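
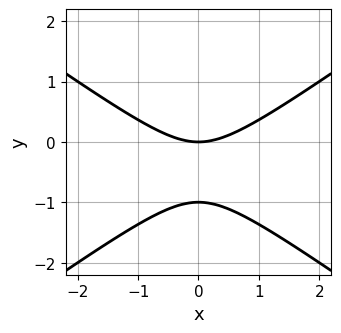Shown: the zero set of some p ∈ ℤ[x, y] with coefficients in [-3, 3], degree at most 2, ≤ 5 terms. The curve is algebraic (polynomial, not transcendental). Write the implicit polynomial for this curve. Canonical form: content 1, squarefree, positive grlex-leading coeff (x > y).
x^2 - 2*y^2 - 2*y

1. The degree is 2 — no degree-1 curve has this shape.
2. Symmetries: it's symmetric under x → −x, forcing even powers of x.
3. Checking where it meets the axes: it crosses the x-axis at the gridline x = 0; among the integer gridlines, it crosses the y-axis at y ∈ {-1, 0}.
4. Fitting integer coefficients to these (and the overall shape) gives p.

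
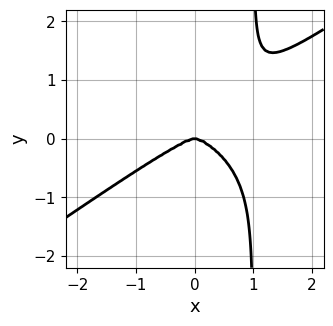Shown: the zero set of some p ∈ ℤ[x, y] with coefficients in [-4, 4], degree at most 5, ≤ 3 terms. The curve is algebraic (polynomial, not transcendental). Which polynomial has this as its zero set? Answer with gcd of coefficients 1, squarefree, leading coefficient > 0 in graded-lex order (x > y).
1. The degree is 4 — the shape is more complex than any degree-3 curve.
2. Against the integer gridlines: it crosses the x-axis at the gridline x = 0; one y-axis crossing is at y = 0.
3. These observations pin down the coefficients.

x^4 - 3*x*y^3 + 3*y^3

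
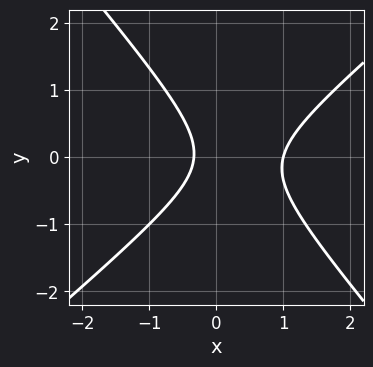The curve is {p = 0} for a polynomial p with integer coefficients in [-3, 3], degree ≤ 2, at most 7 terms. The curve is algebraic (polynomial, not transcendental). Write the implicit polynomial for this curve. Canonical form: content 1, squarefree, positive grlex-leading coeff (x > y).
(a) Degree: no degree-1 curve has this shape, so deg p = 2.
(b) Against the integer gridlines: one x-axis crossing is at x = 1; the curve avoids every integer y-axis point in the box.
(c) Solving for integer coefficients yields p as stated.

3*x^2 - x*y - 3*y^2 - 2*x - 1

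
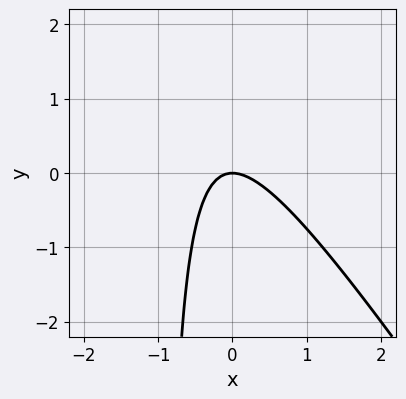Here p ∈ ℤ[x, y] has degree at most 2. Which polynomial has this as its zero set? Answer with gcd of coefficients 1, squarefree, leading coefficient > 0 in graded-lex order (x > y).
First, degree: the shape is more complex than any degree-1 curve, so deg p = 2.
Next, observable constraints: one x-axis crossing is at x = 0; it crosses the y-axis at the gridline y = 0.
Finally, solving for integer coefficients yields p as stated.

3*x^2 + 2*x*y + 2*y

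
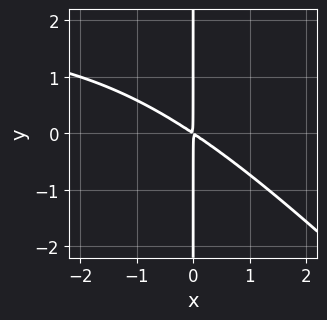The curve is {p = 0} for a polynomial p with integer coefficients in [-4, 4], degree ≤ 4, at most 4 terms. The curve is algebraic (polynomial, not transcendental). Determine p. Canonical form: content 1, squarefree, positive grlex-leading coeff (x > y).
Degree: a generic line meets the curve in up to 3 points, so deg p = 3.
Checking where it meets the axes: every point of the y-axis in the box is on the curve.
The integer polynomial consistent with all of this is the stated p.

x^2*y + x*y^2 - 2*x^2 - 3*x*y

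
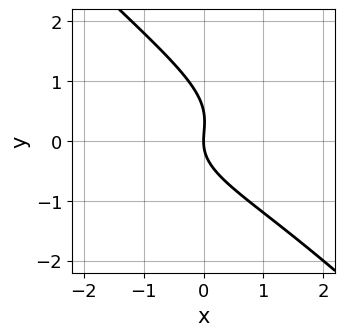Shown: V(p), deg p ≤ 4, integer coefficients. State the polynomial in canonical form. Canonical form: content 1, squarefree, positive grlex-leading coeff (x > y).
2*x*y^2 + 2*y^3 - y^2 + 2*x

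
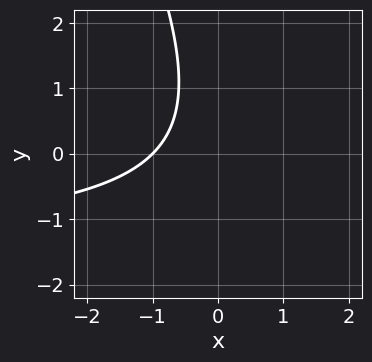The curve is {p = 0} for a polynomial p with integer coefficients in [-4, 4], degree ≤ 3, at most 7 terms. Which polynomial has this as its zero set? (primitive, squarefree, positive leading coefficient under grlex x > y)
2*x*y + y^2 + 3*x - y + 3

First, deg p = 2.
Then, from the axis intercepts and sections: one x-axis crossing is at x = -1; it misses every integer gridline on the y-axis.
Finally, fitting integer coefficients to these (and the overall shape) gives p.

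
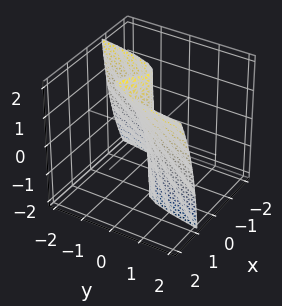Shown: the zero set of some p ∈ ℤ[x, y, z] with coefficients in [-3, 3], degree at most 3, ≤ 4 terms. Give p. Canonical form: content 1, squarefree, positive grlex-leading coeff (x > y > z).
3*x^3 - 2*x^2*z - 2*y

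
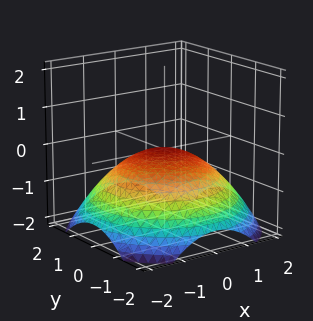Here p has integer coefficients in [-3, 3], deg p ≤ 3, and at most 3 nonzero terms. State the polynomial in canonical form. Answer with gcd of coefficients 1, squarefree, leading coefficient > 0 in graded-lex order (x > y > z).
x^2 + y^2 + 3*z

First, degree: a single bowl opening along one axis; a quadric, so deg p = 2.
Then, symmetries: every cross-section ⟂ z is a circle, so x, y appear only via x² + y².
Then, against the integer gridlines: one z-axis crossing is at z = 0; a circular section at z = -1 has radius between 1 and 2; it meets the x-axis at x = 0 (among the integer gridlines); it meets the y-axis at y = 0 (among the integer gridlines).
Finally, assembling these constraints gives the stated polynomial.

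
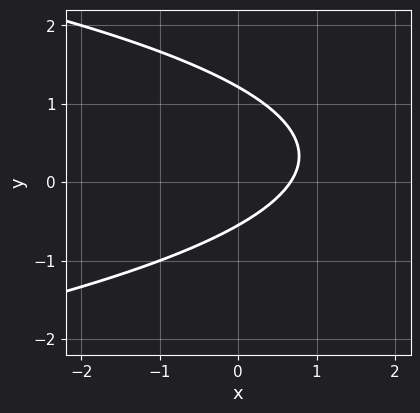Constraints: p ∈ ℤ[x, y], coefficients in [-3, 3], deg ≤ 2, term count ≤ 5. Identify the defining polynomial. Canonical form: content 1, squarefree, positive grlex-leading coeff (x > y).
deg p = 2. A generic line meets the curve in up to 2 points.
Matching integer coefficients to the picture gives p.

3*y^2 + 3*x - 2*y - 2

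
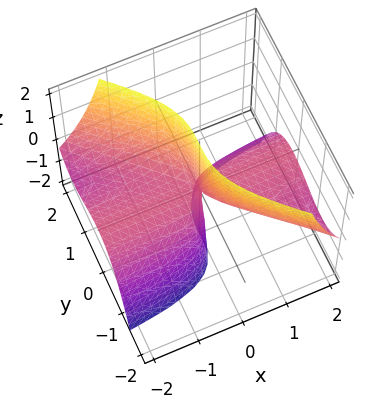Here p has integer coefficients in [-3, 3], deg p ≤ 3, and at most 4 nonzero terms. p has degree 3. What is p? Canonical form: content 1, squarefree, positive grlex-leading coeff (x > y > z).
(a) deg p = 3. The shape is more complex than any degree-2 surface.
(b) Against the integer gridlines: it meets the y-axis at y = 0 (among the integer gridlines); the visible x-axis segment lies entirely on the surface; every point of the z-axis in the box is on the surface.
(c) These observations pin down the coefficients.

2*x*y^2 + 2*y^3 + 3*x*z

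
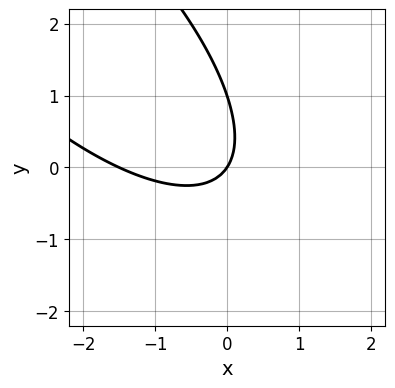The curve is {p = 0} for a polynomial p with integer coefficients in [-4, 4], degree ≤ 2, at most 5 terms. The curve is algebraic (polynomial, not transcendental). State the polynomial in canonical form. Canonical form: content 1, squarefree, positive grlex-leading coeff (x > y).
2*x^2 + 3*x*y + 2*y^2 + 3*x - 2*y

First, degree: a generic line meets the curve in up to 2 points, so deg p = 2.
Then, checking where it meets the axes: the y-axis gridline crossings are at y ∈ {0, 1}; one x-axis crossing is at x = 0.
Finally, matching integer coefficients to the picture gives p.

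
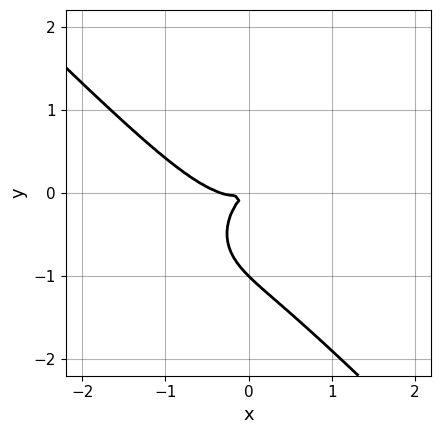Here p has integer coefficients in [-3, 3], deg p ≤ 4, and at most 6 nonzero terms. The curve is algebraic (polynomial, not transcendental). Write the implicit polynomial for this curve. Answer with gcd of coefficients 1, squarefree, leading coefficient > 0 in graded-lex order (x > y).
The degree is 3 — no degree-2 curve has this shape.
Reading off the gridlines: one y-axis crossing is at y = -1.
Matching integer coefficients to the picture gives p.

3*x^3 + 3*y^3 + x^2 - 3*x*y + 3*y^2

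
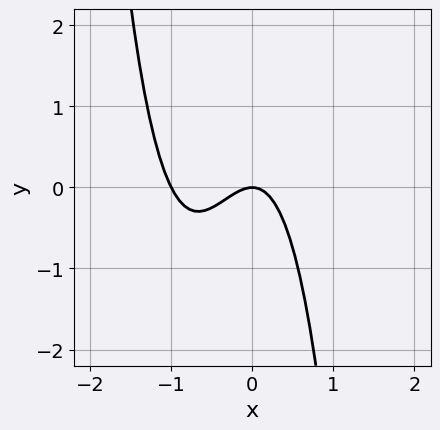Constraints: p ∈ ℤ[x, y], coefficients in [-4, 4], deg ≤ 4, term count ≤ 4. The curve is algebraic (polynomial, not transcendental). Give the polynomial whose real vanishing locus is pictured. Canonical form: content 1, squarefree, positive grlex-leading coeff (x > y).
First, the degree is 3 — no degree-2 curve has this shape.
Next, reading off the gridlines: it meets the y-axis at y = 0 (among the integer gridlines); among the integer gridlines, it crosses the x-axis at x ∈ {-1, 0}.
Finally, matching integer coefficients to the picture gives p.

2*x^3 + 2*x^2 + y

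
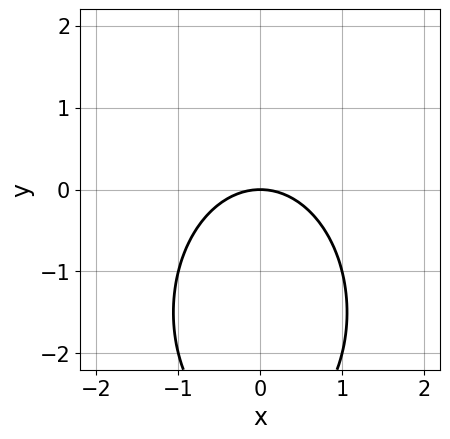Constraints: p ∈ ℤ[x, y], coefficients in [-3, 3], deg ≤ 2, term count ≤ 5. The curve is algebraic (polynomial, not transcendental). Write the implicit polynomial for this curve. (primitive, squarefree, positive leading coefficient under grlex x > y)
2*x^2 + y^2 + 3*y

(a) The degree is 2 — a generic line meets the curve in up to 2 points.
(b) Symmetries: the x ↦ −x reflection is a symmetry, so x appears only in even powers.
(c) From the visible intercepts: it crosses the y-axis at the gridline y = 0; it crosses the x-axis at the gridline x = 0.
(d) The integer polynomial consistent with all of this is the stated p.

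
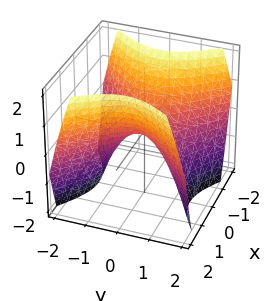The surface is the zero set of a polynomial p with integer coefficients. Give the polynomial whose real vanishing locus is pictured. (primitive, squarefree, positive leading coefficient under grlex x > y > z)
Degree: a saddle surface; a quadric, so deg p = 2.
Symmetries: mirror symmetry y ↦ −y ⇒ only even powers of y; mirror symmetry x ↦ −x ⇒ only even powers of x.
Reading off the gridlines: it crosses the x-axis at the gridline x = 0; it meets the z-axis at z = 0 (among the integer gridlines); it meets the y-axis at y = 0 (among the integer gridlines).
The integer polynomial consistent with all of this is the stated p.

x^2 - y^2 - z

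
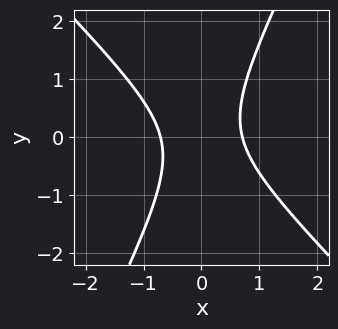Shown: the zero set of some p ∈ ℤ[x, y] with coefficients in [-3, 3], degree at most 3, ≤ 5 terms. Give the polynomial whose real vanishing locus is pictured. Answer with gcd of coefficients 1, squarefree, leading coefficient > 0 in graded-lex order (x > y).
(a) deg p = 2. No degree-1 curve has this shape.
(b) From the axis intercepts and sections: the curve avoids every integer y-axis point in the box.
(c) The integer polynomial consistent with all of this is the stated p.

2*x^2 + x*y - y^2 - 1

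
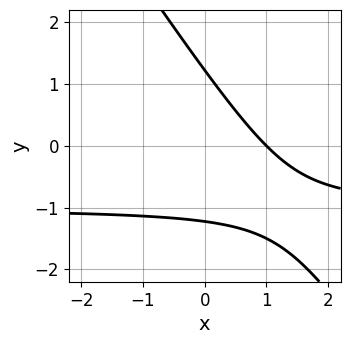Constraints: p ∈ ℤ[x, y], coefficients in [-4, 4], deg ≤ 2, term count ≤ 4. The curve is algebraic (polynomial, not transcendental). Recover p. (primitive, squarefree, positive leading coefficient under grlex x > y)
deg p = 2. The shape is more complex than any degree-1 curve.
Reading off the gridlines: it meets the x-axis at x = 1 (among the integer gridlines).
These observations pin down the coefficients.

3*x*y + 2*y^2 + 3*x - 3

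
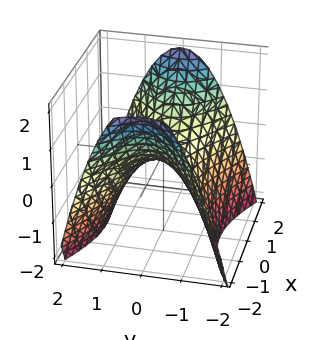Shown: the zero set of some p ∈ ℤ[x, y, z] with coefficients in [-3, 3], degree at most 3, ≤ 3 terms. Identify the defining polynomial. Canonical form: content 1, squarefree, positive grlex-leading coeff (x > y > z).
1. deg p = 2. A saddle surface; a quadric.
2. Symmetries: it's symmetric under y → −y, forcing even powers of y; mirror symmetry x ↦ −x ⇒ only even powers of x.
3. Checking where it meets the axes: it meets the y-axis at y = 0 (among the integer gridlines); it meets the x-axis at x = 0 (among the integer gridlines); it meets the z-axis at z = 0 (among the integer gridlines).
4. These observations pin down the coefficients.

x^2 - 2*y^2 - 2*z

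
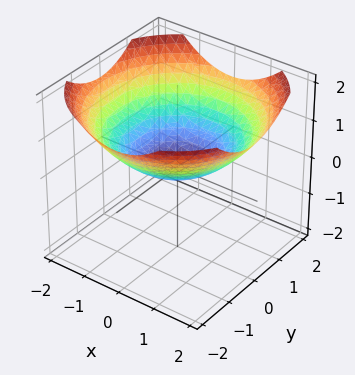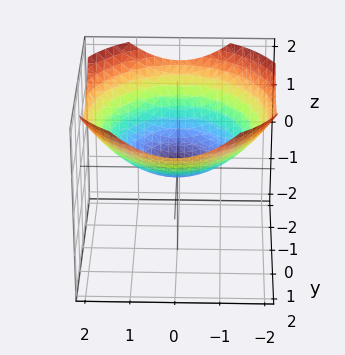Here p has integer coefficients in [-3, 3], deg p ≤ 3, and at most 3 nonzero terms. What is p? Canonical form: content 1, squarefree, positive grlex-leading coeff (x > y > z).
x^2 + y^2 - 3*z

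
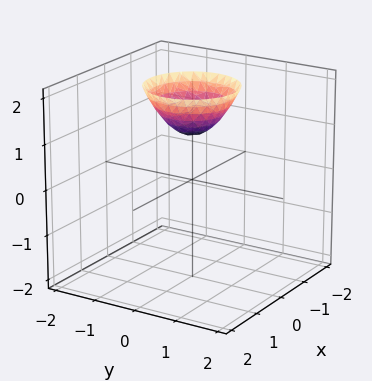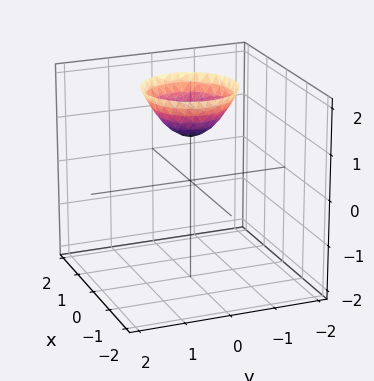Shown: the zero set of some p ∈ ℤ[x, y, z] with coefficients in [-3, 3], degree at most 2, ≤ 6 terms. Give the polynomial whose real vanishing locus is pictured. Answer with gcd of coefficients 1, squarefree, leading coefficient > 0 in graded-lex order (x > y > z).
x^2 + y^2 - z + 1

Degree: the shape is more complex than any degree-1 surface, so deg p = 2.
Symmetry: every cross-section ⟂ z is a circle, so x, y appear only via x² + y².
From the axis intercepts and sections: it misses every integer gridline on the y-axis; the surface avoids every integer x-axis point in the box.
These observations pin down the coefficients. Check: (0, 0, 1) on the z-axis lies on the surface, and p(0, 0, 1) = 0. ✓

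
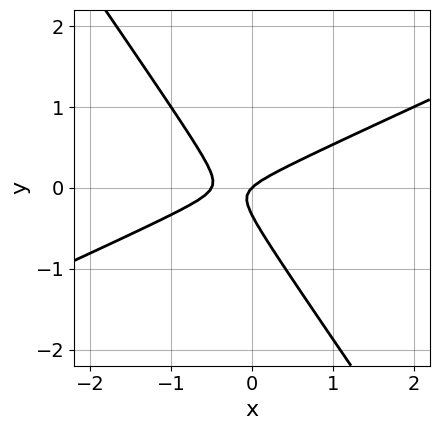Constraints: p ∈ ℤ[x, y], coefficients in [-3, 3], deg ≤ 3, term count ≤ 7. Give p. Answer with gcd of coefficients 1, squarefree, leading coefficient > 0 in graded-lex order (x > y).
2*x^2 - 3*x*y - 3*y^2 + x - y

First, the degree is 2 — the shape is more complex than any degree-1 curve.
Next, against the integer gridlines: it crosses the x-axis at the gridline x = 0; it meets the y-axis at y = 0 (among the integer gridlines).
Finally, the integer polynomial consistent with all of this is the stated p.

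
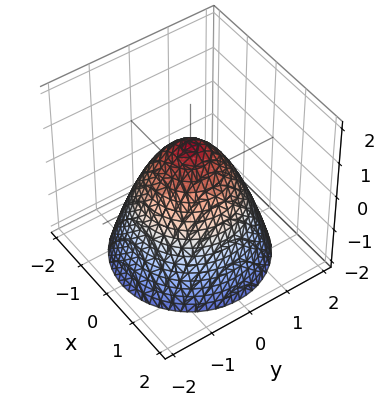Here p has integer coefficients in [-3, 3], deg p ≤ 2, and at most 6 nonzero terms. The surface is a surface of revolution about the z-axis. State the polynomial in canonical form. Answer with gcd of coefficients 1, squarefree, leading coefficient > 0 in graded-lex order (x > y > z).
x^2 + y^2 + z - 1

1. Degree: no degree-1 surface has this shape, so deg p = 2.
2. Symmetries: rotational symmetry about the z-axis ⇒ p depends on x, y only through x² + y².
3. Checking where it meets the axes: a circular section at z = -1 has radius between 1 and 2; among the integer gridlines, it crosses the x-axis at x ∈ {-1, 1}.
4. Together with the visible shape, these determine p as stated.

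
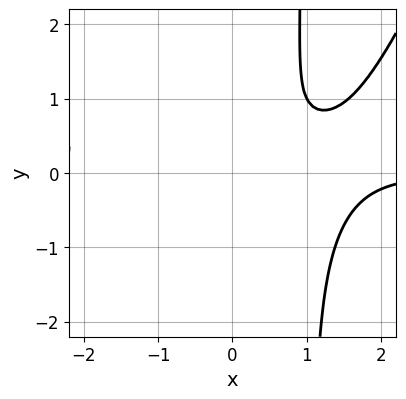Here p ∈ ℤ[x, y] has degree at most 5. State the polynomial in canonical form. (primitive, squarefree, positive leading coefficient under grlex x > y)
First, deg p = 4.
Next, observable constraints: the curve avoids every integer x-axis point in the box; the curve avoids every integer y-axis point in the box.
Finally, putting this together gives p.

x^3*y - 3*x*y^2 - 2*x*y + 3*y^2 + 1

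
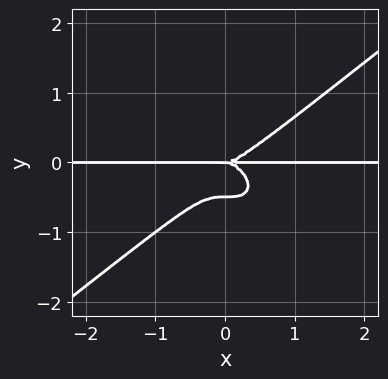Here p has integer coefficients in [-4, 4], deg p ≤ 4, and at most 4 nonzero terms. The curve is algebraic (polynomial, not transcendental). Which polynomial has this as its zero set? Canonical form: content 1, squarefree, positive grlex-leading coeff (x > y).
x^3*y - 2*y^4 - y^3

1. Degree: no degree-3 curve has this shape, so deg p = 4.
2. From the axis intercepts and sections: it meets the y-axis at y = 0 (among the integer gridlines); every point of the x-axis in the box is on the curve.
3. Matching integer coefficients to the picture gives p.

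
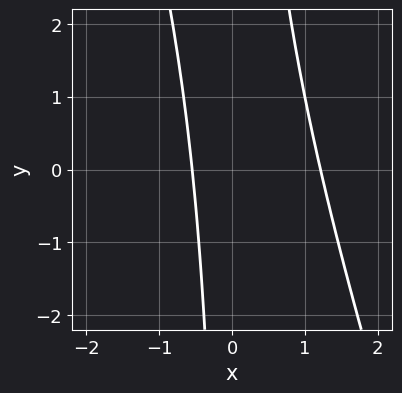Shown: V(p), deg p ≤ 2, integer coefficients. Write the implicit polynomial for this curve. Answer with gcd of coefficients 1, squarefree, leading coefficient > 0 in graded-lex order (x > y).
3*x^2 + x*y - 2*x - 2

First, the degree is 2 — the shape is more complex than any degree-1 curve.
Next, from the visible intercepts: the curve avoids every integer y-axis point in the box.
Finally, matching integer coefficients to the picture gives p.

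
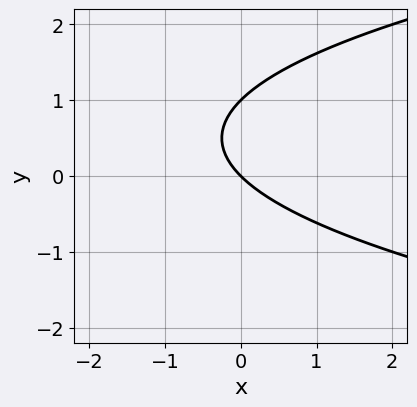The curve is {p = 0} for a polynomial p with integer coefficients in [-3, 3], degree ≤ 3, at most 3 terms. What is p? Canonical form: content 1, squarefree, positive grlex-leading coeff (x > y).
y^2 - x - y

Degree: no degree-1 curve has this shape, so deg p = 2.
From the visible intercepts: the y-axis gridline crossings are at y ∈ {0, 1}; one x-axis crossing is at x = 0.
Fitting integer coefficients to these (and the overall shape) gives p.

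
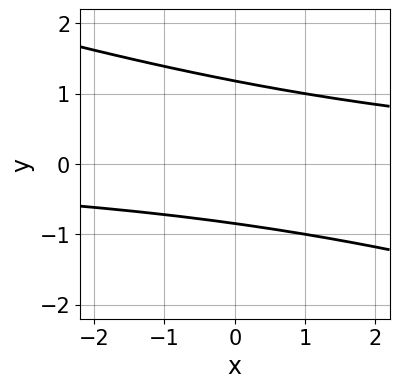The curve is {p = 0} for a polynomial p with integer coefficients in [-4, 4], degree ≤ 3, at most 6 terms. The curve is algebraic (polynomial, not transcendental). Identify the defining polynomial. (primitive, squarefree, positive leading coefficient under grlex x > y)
x*y + 3*y^2 - y - 3

(a) deg p = 2. The shape is more complex than any degree-1 curve.
(b) From the visible intercepts: the curve avoids every integer x-axis point in the box.
(c) These observations pin down the coefficients.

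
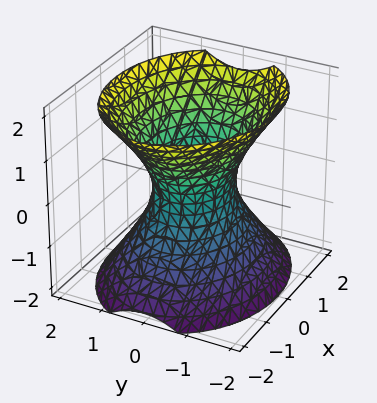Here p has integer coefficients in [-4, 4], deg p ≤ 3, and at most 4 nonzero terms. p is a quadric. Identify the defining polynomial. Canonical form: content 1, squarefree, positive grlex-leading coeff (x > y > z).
2*x^2 + 3*y^2 - 2*z^2 - 2

First, deg p = 2. An hourglass — one-sheet hyperboloid; a quadric.
Then, symmetries: mirror symmetry y ↦ −y ⇒ only even powers of y; it's symmetric under z → −z, forcing even powers of z; it's symmetric under x → −x, forcing even powers of x.
Then, observable constraints: among the integer gridlines, it crosses the x-axis at x ∈ {-1, 1}; the surface avoids every integer z-axis point in the box.
Finally, fitting integer coefficients to these (and the overall shape) gives p.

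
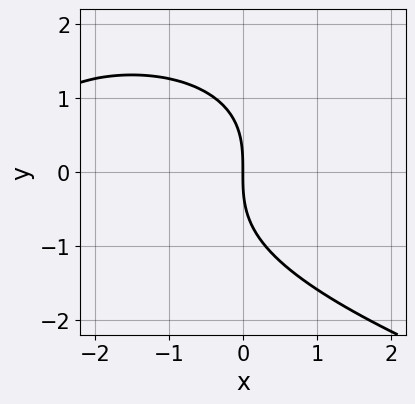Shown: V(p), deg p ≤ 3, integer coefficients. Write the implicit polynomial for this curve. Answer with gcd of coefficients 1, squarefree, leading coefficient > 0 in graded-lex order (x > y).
y^3 + x^2 + 3*x

1. The degree is 3 — no degree-2 curve has this shape.
2. From the visible intercepts: it meets the x-axis at x = 0 (among the integer gridlines); one y-axis crossing is at y = 0.
3. Matching integer coefficients to the picture gives p.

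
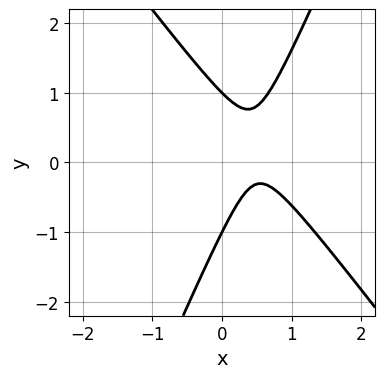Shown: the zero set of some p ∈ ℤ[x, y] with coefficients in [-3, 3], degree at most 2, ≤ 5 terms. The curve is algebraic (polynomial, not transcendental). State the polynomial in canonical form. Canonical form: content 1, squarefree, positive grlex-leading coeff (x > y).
The degree is 2 — the shape is more complex than any degree-1 curve.
Against the integer gridlines: among the integer gridlines, it crosses the y-axis at y ∈ {-1, 1}; no x-intercept at any integer in the box.
Matching integer coefficients to the picture gives p.

3*x^2 + x*y - y^2 - 3*x + 1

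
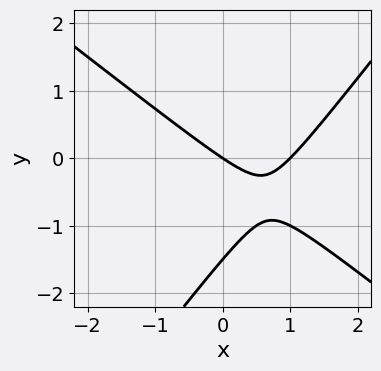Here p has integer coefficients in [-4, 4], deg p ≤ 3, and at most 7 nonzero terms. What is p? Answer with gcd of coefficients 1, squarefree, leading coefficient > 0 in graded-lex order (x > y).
(a) The degree is 2 — a generic line meets the curve in up to 2 points.
(b) From the visible intercepts: one y-axis crossing is at y = 0; the x-axis gridline crossings are at x ∈ {0, 1}.
(c) Solving for integer coefficients yields p as stated.

2*x^2 + x*y - 2*y^2 - 2*x - 3*y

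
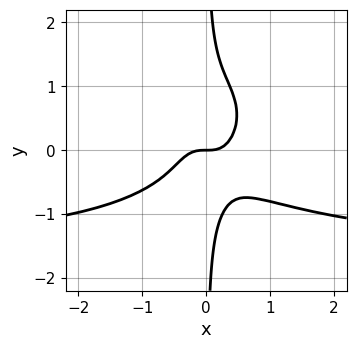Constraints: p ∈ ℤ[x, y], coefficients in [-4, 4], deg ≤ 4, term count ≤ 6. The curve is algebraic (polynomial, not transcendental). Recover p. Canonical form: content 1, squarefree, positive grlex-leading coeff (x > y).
(a) Degree: the shape is more complex than any degree-3 curve, so deg p = 4.
(b) From the visible intercepts: it crosses the x-axis at the gridline x = 0; it crosses the y-axis at the gridline y = 0.
(c) The integer polynomial consistent with all of this is the stated p.

2*x^3*y + 3*x*y^3 + 3*x^3 - x*y^2 - y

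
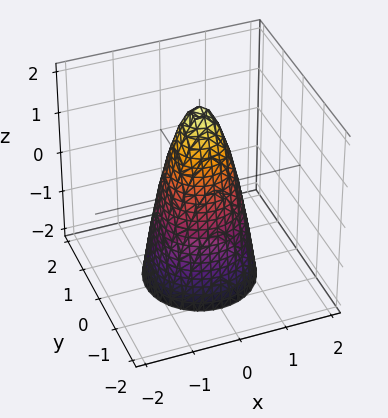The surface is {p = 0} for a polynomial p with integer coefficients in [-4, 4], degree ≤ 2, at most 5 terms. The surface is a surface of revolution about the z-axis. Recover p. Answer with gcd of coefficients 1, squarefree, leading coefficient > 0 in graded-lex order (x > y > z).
3*x^2 + 3*y^2 + z - 2

The degree is 2 — no degree-1 surface has this shape.
By symmetry, the surface is invariant under rotation about z: p = q(x² + y², z).
Reading off the gridlines: it meets the z-axis at z = 2 (among the integer gridlines); a circular section at z = 0 has radius between 0 and 1.
Putting this together gives p.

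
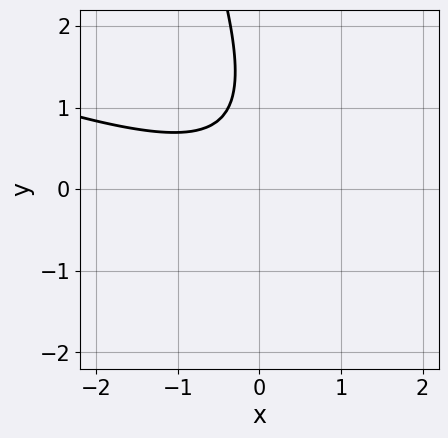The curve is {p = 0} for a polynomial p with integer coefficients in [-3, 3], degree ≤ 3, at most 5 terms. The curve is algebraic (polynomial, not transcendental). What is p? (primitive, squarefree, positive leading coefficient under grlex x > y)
1. Degree: the shape is more complex than any degree-1 curve, so deg p = 2.
2. Checking where it meets the axes: the curve avoids every integer y-axis point in the box; no x-intercept at any integer in the box.
3. Solving for integer coefficients yields p as stated.

x^2 + 3*x*y + y^2 - 2*y + 2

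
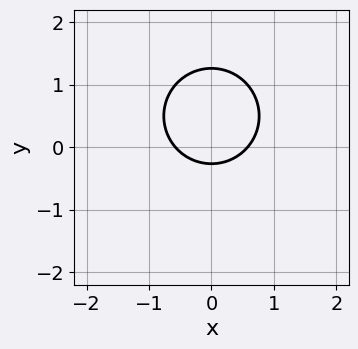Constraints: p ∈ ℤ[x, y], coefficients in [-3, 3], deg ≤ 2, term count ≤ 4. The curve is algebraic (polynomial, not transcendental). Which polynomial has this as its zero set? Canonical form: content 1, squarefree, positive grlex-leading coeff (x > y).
3*x^2 + 3*y^2 - 3*y - 1

(a) deg p = 2. The shape is more complex than any degree-1 curve.
(b) Symmetries: the x ↦ −x reflection is a symmetry, so x appears only in even powers.
(c) Fitting integer coefficients to these (and the overall shape) gives p.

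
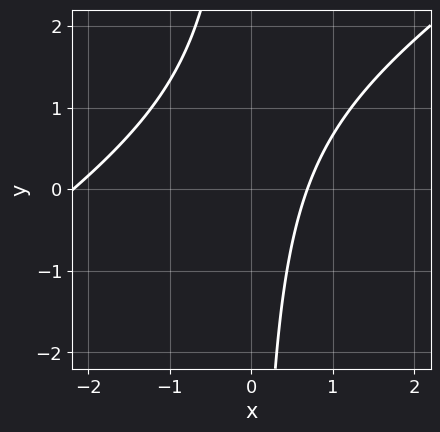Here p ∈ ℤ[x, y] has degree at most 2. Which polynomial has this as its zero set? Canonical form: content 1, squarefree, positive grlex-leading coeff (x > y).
2*x^2 - 3*x*y + 3*x - 3

deg p = 2. No degree-1 curve has this shape.
Checking where it meets the axes: the curve avoids every integer y-axis point in the box.
The integer polynomial consistent with all of this is the stated p.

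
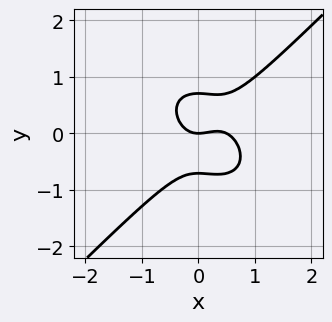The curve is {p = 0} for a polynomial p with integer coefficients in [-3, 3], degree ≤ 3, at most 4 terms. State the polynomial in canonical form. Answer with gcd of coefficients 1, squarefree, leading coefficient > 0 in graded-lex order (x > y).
2*x^3 - 2*y^3 - x^2 + y

First, degree: the shape is more complex than any degree-2 curve, so deg p = 3.
Then, from the axis intercepts and sections: it crosses the x-axis at the gridline x = 0; it crosses the y-axis at the gridline y = 0.
Finally, assembling these constraints gives the stated polynomial.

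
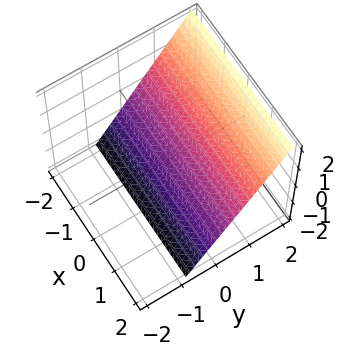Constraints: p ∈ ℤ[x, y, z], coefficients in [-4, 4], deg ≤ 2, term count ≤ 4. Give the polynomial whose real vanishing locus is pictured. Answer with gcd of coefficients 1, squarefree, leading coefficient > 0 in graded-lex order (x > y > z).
1. The degree is 1 — the surface is flat (a plane).
2. From the visible intercepts: one z-axis crossing is at z = -1; no x-intercept at any integer in the box.
3. Putting this together gives p.

3*y - 2*z - 2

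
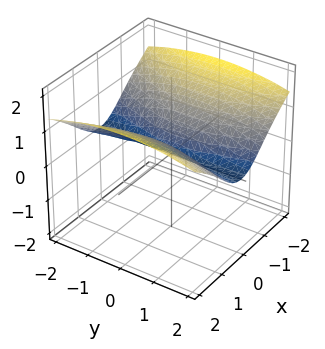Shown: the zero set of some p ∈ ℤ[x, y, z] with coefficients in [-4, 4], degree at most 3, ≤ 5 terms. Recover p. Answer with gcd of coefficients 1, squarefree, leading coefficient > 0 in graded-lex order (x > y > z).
1. The degree is 3 — no degree-2 surface has this shape.
2. Observable constraints: one x-axis crossing is at x = 0; the visible y-axis segment lies entirely on the surface; it meets the z-axis at z = 0 (among the integer gridlines).
3. Putting this together gives p.

y^2*z + 3*z^3 - 3*x^2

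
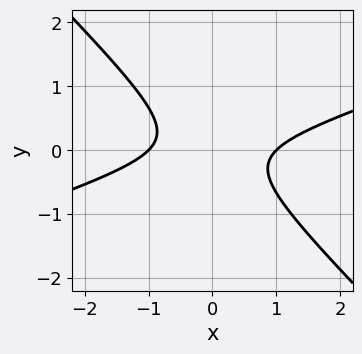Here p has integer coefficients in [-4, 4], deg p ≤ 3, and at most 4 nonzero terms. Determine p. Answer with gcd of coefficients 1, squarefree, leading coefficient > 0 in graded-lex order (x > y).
First, degree: no degree-1 curve has this shape, so deg p = 2.
Next, checking where it meets the axes: no y-intercept at any integer in the box; among the integer gridlines, it crosses the x-axis at x ∈ {-1, 1}.
Finally, the integer polynomial consistent with all of this is the stated p.

x^2 - 2*x*y - 3*y^2 - 1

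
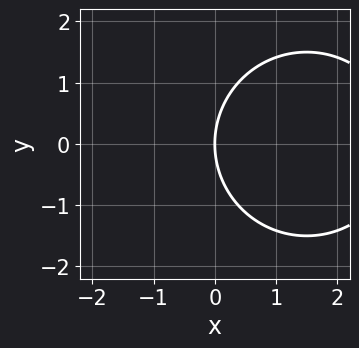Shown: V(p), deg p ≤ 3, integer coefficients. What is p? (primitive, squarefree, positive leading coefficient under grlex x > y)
(a) Degree: the shape is more complex than any degree-1 curve, so deg p = 2.
(b) Symmetries: mirror symmetry y ↦ −y ⇒ only even powers of y.
(c) Against the integer gridlines: one x-axis crossing is at x = 0; it meets the y-axis at y = 0 (among the integer gridlines).
(d) Together with the visible shape, these determine p as stated.

x^2 + y^2 - 3*x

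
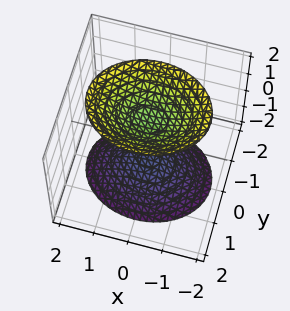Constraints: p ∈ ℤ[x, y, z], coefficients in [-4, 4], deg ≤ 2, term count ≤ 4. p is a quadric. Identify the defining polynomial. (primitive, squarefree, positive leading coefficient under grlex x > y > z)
2*x^2 + 3*y^2 - 2*z^2 + 3

(a) The picture has 2 separate pieces. Treating them together as one polynomial.
(b) deg p = 2. Two separate bowl-shaped sheets opening away from each other; a quadric.
(c) Symmetries: mirror symmetry z ↦ −z ⇒ only even powers of z; mirror symmetry y ↦ −y ⇒ only even powers of y; mirror symmetry x ↦ −x ⇒ only even powers of x.
(d) Checking where it meets the axes: no y-intercept at any integer in the box; it misses every integer gridline on the x-axis.
(e) Assembling these constraints gives the stated polynomial.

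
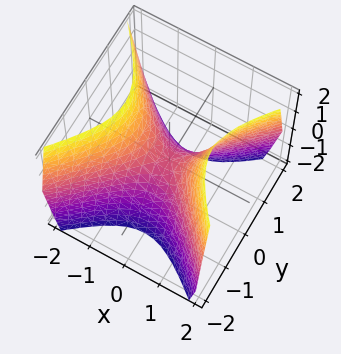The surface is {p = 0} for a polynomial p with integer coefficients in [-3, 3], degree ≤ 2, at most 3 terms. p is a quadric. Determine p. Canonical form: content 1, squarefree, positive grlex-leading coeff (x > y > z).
First, degree: a hyperbolic paraboloid; a quadric, so deg p = 2.
Then, symmetries: it's symmetric under x → −x, forcing even powers of x; mirror symmetry y ↦ −y ⇒ only even powers of y.
Next, checking where it meets the axes: it crosses the z-axis at the gridline z = 0; one x-axis crossing is at x = 0; it meets the y-axis at y = 0 (among the integer gridlines).
Finally, putting this together gives p.

3*x^2 - 3*y^2 - 2*z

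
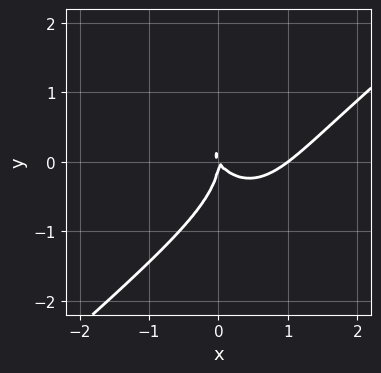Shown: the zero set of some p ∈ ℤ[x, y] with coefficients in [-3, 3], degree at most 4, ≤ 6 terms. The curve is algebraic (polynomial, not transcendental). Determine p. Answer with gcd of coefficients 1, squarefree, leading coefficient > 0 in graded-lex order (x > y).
1. deg p = 3.
2. From the visible intercepts: one y-axis crossing is at y = 0; the x-axis gridline crossings are at x ∈ {0, 1}.
3. Fitting integer coefficients to these (and the overall shape) gives p.

3*x^3 - 2*x^2*y - 2*y^3 - 3*x^2 - 2*x*y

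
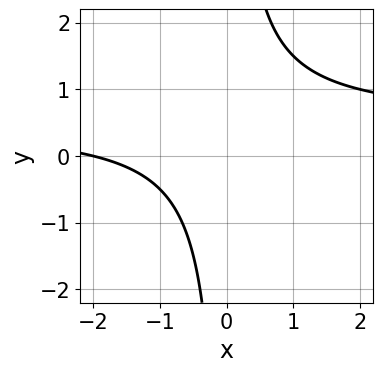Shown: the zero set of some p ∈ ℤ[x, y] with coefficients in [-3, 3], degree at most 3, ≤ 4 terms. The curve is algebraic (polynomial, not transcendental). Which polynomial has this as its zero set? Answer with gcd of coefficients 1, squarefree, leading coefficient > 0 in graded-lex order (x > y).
(a) deg p = 2. The shape is more complex than any degree-1 curve.
(b) Reading off the gridlines: no y-intercept at any integer in the box; it meets the x-axis at x = -2 (among the integer gridlines).
(c) Fitting integer coefficients to these (and the overall shape) gives p.

2*x*y - x - 2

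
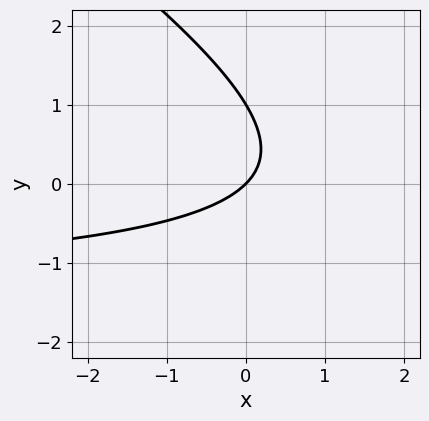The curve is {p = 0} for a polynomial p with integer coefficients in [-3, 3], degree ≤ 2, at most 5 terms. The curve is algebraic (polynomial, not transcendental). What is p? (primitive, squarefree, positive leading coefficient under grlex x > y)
1. The degree is 2 — the shape is more complex than any degree-1 curve.
2. Reading off the gridlines: it meets the x-axis at x = 0 (among the integer gridlines); among the integer gridlines, it crosses the y-axis at y ∈ {0, 1}.
3. Solving for integer coefficients yields p as stated.

2*x*y + 3*y^2 + 3*x - 3*y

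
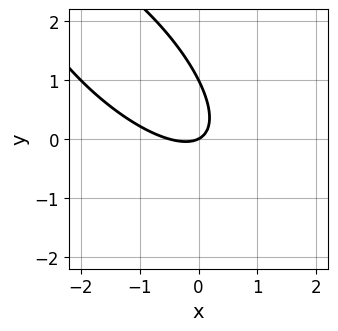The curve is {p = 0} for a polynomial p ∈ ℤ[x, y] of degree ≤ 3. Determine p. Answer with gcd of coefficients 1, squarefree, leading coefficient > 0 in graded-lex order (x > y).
2*x^2 + 3*x*y + 2*y^2 + x - 2*y

1. Degree: no degree-1 curve has this shape, so deg p = 2.
2. Observable constraints: it crosses the x-axis at the gridline x = 0; among the integer gridlines, it crosses the y-axis at y ∈ {0, 1}.
3. Together with the visible shape, these determine p as stated.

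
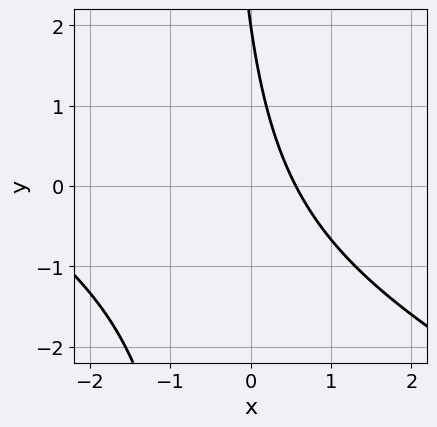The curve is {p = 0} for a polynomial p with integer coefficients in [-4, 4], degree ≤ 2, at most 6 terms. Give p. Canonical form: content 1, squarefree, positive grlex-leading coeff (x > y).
The degree is 2 — the shape is more complex than any degree-1 curve.
Reading off the gridlines: one y-axis crossing is at y = 2.
Putting this together gives p.

x^2 + 2*x*y + 3*x + y - 2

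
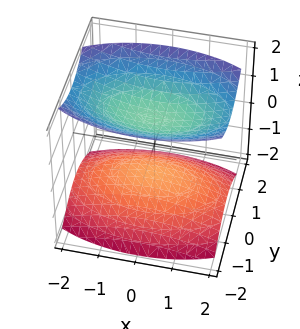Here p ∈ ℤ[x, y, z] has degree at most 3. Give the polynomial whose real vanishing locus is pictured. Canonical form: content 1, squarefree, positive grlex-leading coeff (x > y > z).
x^2 + 3*y^2 - 3*z^2 + 3

(a) The picture has 2 separate pieces. They look like related sheets of one shape, so recover p as a whole.
(b) The degree is 2 — two separate bowl-shaped sheets opening away from each other; a quadric.
(c) Symmetries: mirror symmetry x ↦ −x ⇒ only even powers of x; mirror symmetry z ↦ −z ⇒ only even powers of z; it's symmetric under y → −y, forcing even powers of y.
(d) Checking where it meets the axes: no x-intercept at any integer in the box; it misses every integer gridline on the y-axis.
(e) Together with the visible shape, these determine p as stated. Check: (0, 0, -1) on the z-axis lies on the surface, and p(0, 0, -1) = 0. ✓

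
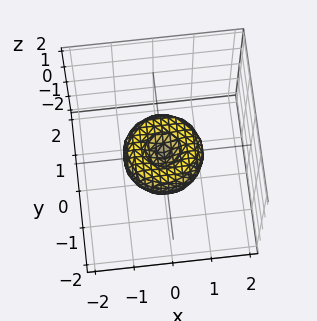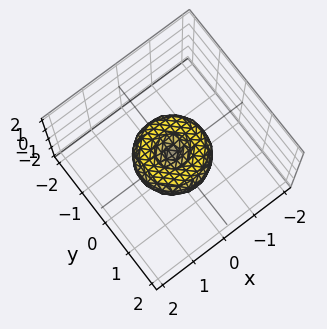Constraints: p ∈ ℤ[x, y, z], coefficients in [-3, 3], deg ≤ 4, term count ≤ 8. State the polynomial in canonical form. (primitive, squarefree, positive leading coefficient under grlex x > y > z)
x^4 + 2*x^2*y^2 + y^4 - x^2 - y^2 + z^2

1. Degree: no degree-3 surface has this shape, so deg p = 4.
2. Symmetries: rotational symmetry about the z-axis ⇒ p depends on x, y only through x² + y².
3. Observable constraints: the y-axis gridline crossings are at y ∈ {-1, 0, 1}; among the integer gridlines, it crosses the x-axis at x ∈ {-1, 0, 1}; a circular section at z = 0 has radius exactly 1; it crosses the z-axis at the gridline z = 0.
4. Assembling these constraints gives the stated polynomial.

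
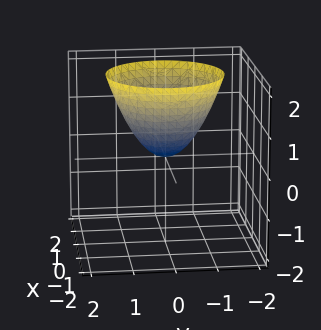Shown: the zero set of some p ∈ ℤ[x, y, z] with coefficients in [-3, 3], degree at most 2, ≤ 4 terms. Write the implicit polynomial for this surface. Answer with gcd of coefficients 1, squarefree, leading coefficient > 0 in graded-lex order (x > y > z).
x^2 + y^2 - z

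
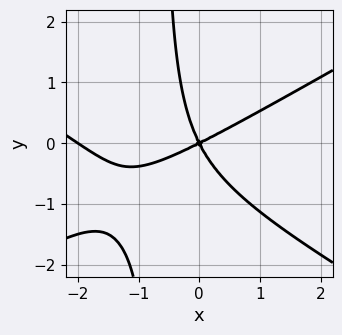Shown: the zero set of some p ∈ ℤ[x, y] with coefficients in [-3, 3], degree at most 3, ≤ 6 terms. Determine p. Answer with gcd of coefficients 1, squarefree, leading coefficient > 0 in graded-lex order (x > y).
First, deg p = 3.
Then, observable constraints: it meets the y-axis at y = 0 (among the integer gridlines); among the integer gridlines, it crosses the x-axis at x ∈ {-2, 0}.
Finally, putting this together gives p.

x^3 - 3*x*y^2 + 2*x^2 - 3*x*y - 2*y^2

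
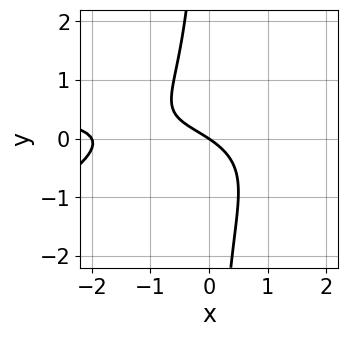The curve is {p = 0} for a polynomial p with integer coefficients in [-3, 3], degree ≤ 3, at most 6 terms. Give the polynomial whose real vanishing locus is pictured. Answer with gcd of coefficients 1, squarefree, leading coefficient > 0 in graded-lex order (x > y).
x^2*y - 3*x*y^2 - x^2 - 2*x - 3*y

First, the degree is 3 — a generic line meets the curve in up to 3 points.
Next, checking where it meets the axes: the x-axis gridline crossings are at x ∈ {-2, 0}; it meets the y-axis at y = 0 (among the integer gridlines).
Finally, solving for integer coefficients yields p as stated.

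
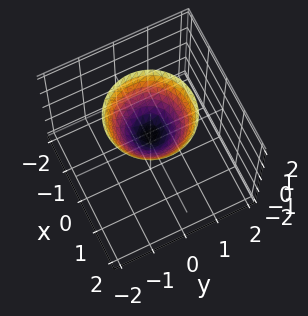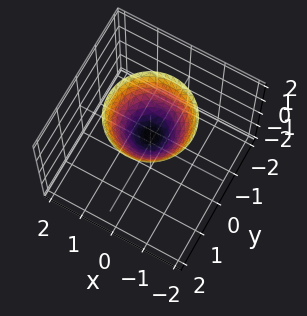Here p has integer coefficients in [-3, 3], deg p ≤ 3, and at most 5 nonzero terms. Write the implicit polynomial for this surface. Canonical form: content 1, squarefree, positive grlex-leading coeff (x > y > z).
2*x^2 + 2*y^2 - 2*z + 1

The degree is 2 — no degree-1 surface has this shape.
By symmetry, every cross-section ⟂ z is a circle, so x, y appear only via x² + y².
From the axis intercepts and sections: the surface avoids every integer x-axis point in the box; a circular section at z = 2 has radius between 1 and 2.
Together with the visible shape, these determine p as stated.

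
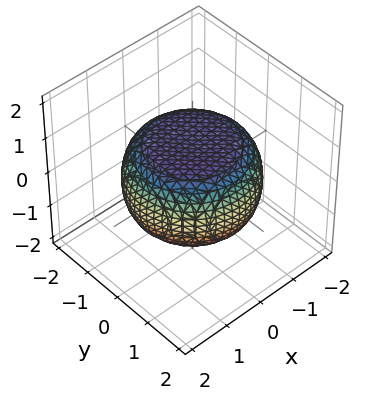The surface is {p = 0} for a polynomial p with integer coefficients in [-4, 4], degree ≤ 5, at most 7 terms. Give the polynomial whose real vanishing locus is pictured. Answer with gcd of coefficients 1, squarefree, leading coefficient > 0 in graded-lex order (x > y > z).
x^4 + 2*x^2*y^2 + y^4 - x^2 - y^2 + 3*z^2 - 3

(a) deg p = 4. A generic line meets the surface in up to 4 points.
(b) Symmetries: rotational symmetry about the z-axis ⇒ p depends on x, y only through x² + y².
(c) Reading off the gridlines: among the integer gridlines, it crosses the z-axis at z ∈ {-1, 1}; a circular section at z = 1 has radius exactly 1.
(d) Fitting integer coefficients to these (and the overall shape) gives p.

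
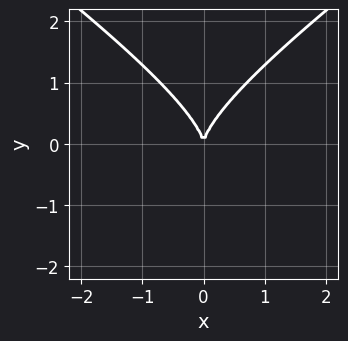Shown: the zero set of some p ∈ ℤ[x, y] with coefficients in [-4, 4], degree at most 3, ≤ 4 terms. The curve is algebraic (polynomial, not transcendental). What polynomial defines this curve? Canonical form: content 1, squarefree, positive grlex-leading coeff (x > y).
deg p = 3. The shape is more complex than any degree-2 curve.
Symmetries: it's symmetric under x → −x, forcing even powers of x.
Reading off the gridlines: one x-axis crossing is at x = 0; it crosses the y-axis at the gridline y = 0.
These observations pin down the coefficients.

x^2*y - 2*y^3 + 3*x^2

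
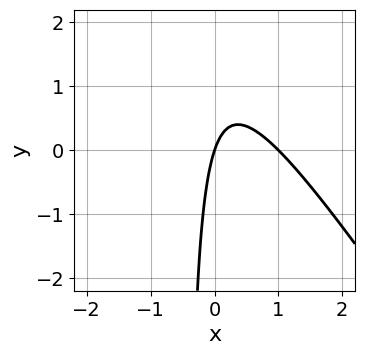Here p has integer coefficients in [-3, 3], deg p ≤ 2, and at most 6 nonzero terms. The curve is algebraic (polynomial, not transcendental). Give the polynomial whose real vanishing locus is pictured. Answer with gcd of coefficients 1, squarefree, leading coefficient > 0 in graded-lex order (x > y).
3*x^2 + 2*x*y - 3*x + y

1. The degree is 2 — a generic line meets the curve in up to 2 points.
2. Against the integer gridlines: among the integer gridlines, it crosses the x-axis at x ∈ {0, 1}; it meets the y-axis at y = 0 (among the integer gridlines).
3. Solving for integer coefficients yields p as stated.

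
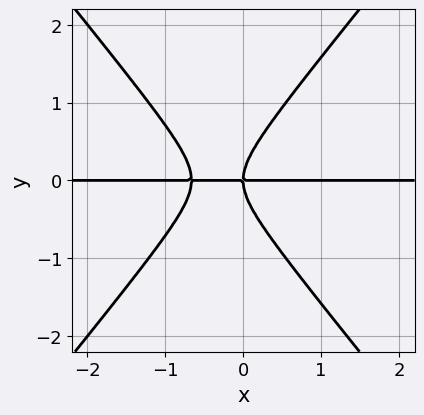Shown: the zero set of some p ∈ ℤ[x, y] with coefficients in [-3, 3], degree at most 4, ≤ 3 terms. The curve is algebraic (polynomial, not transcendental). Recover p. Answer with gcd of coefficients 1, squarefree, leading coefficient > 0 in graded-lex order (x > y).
First, the degree is 3 — a generic line meets the curve in up to 3 points.
Next, observable constraints: every point of the x-axis in the box is on the curve; one y-axis crossing is at y = 0.
Finally, the integer polynomial consistent with all of this is the stated p.

3*x^2*y - 2*y^3 + 2*x*y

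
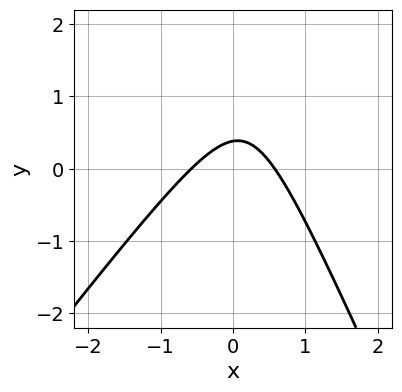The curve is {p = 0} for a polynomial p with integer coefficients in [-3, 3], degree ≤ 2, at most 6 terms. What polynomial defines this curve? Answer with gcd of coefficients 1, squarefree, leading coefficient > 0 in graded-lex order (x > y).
3*x^2 - x*y - y^2 + 3*y - 1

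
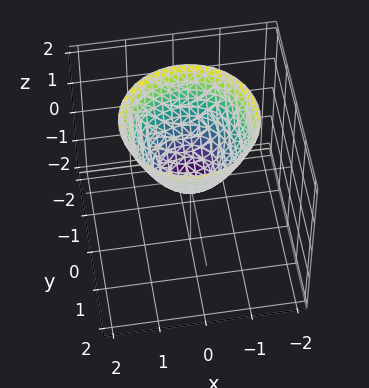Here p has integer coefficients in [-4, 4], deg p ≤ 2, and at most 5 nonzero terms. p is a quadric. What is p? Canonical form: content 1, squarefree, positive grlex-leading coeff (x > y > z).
x^2 + y^2 - z

First, the degree is 2 — a single bowl opening along one axis; a quadric.
Then, symmetry: the surface is invariant under rotation about z: p = q(x² + y², z).
Next, from the visible intercepts: it crosses the z-axis at the gridline z = 0; it meets the y-axis at y = 0 (among the integer gridlines); a circular section at z = 1 has radius exactly 1; it meets the x-axis at x = 0 (among the integer gridlines).
Finally, these observations pin down the coefficients.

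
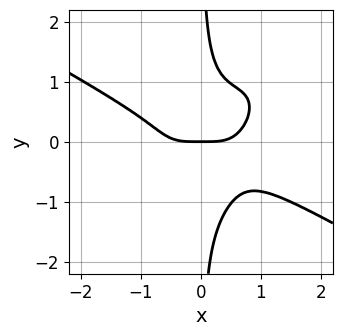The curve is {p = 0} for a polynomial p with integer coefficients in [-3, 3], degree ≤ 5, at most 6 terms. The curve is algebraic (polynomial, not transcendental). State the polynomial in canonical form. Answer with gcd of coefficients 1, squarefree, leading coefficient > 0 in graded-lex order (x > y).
(a) The degree is 4 — a generic line meets the curve in up to 4 points.
(b) Observable constraints: it meets the y-axis at y = 0 (among the integer gridlines); it crosses the x-axis at the gridline x = 0.
(c) Solving for integer coefficients yields p as stated.

x^4 - 2*x^2*y^2 + 2*x*y^3 + x*y^2 - y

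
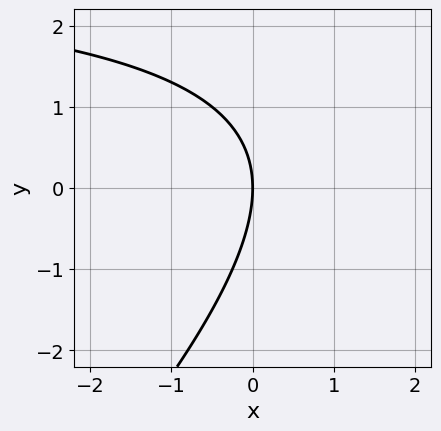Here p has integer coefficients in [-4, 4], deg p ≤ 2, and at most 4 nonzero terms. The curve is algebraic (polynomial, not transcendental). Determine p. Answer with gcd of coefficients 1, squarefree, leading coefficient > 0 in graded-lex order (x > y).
deg p = 2.
From the axis intercepts and sections: one x-axis crossing is at x = 0; it crosses the y-axis at the gridline y = 0.
Putting this together gives p.

x*y - y^2 - 3*x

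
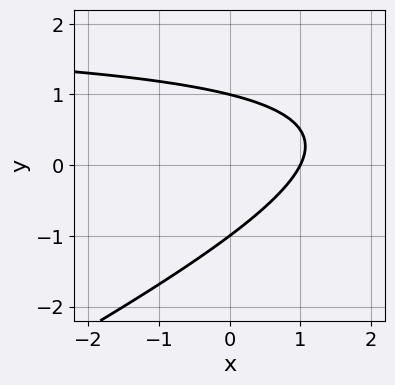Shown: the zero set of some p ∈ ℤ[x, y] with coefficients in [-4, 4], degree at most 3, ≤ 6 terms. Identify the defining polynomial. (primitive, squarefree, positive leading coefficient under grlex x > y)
(a) The degree is 2 — the shape is more complex than any degree-1 curve.
(b) From the visible intercepts: it meets the x-axis at x = 1 (among the integer gridlines); the y-axis gridline crossings are at y ∈ {-1, 1}.
(c) Fitting integer coefficients to these (and the overall shape) gives p.

x*y - 2*y^2 - 2*x + 2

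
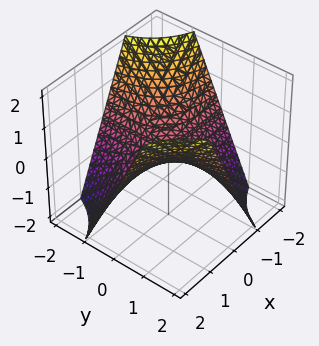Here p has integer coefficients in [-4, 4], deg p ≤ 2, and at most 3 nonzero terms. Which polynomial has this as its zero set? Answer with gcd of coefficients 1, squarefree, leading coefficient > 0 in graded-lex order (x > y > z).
(a) deg p = 2. A saddle surface; a quadric.
(b) Observable constraints: one z-axis crossing is at z = 0; every point of the y-axis in the box is on the surface; the visible x-axis segment lies entirely on the surface.
(c) The integer polynomial consistent with all of this is the stated p.

x*y - z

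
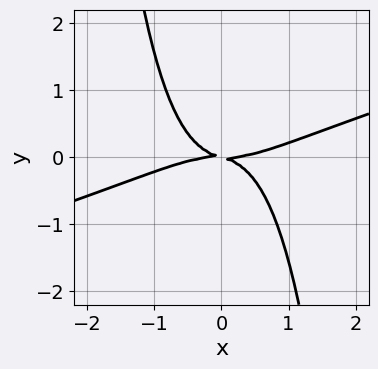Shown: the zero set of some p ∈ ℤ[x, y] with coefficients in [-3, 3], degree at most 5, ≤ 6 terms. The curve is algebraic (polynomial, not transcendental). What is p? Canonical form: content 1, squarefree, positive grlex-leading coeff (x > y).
x^4 - 3*x^3*y - x*y - 3*y^2

First, degree: no degree-3 curve has this shape, so deg p = 4.
Then, against the integer gridlines: one y-axis crossing is at y = 0; one x-axis crossing is at x = 0.
Finally, solving for integer coefficients yields p as stated.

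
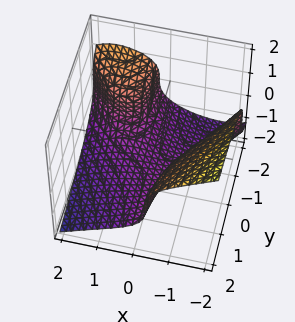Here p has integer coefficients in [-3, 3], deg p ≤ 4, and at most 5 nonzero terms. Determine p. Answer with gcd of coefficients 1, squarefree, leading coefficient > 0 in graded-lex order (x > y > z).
x^3 + 3*z^3 + 3*x*y + 2

deg p = 3. The shape is more complex than any degree-2 surface.
From the visible intercepts: it misses every integer gridline on the y-axis.
Solving for integer coefficients yields p as stated.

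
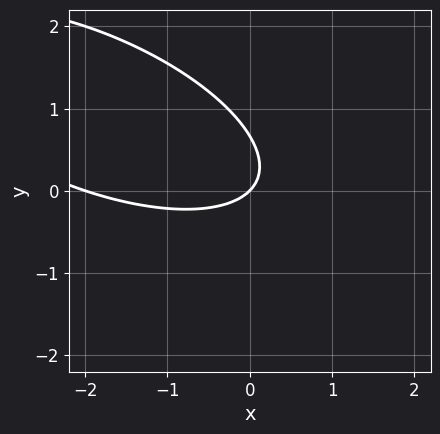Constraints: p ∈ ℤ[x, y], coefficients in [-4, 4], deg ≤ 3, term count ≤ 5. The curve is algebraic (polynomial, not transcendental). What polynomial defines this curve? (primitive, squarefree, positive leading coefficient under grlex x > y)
1. The degree is 2 — the shape is more complex than any degree-1 curve.
2. Reading off the gridlines: one y-axis crossing is at y = 0; among the integer gridlines, it crosses the x-axis at x ∈ {-2, 0}.
3. These observations pin down the coefficients.

x^2 + 2*x*y + 3*y^2 + 2*x - 2*y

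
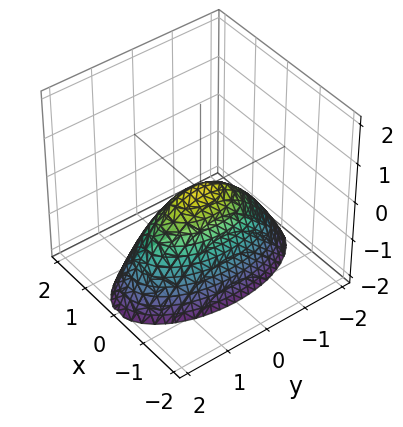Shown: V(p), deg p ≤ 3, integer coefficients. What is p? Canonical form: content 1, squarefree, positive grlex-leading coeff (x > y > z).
3*x^2 + y^2 + 2*z

1. deg p = 2. A paraboloid; a quadric.
2. Symmetries: the y ↦ −y reflection is a symmetry, so y appears only in even powers; it's symmetric under x → −x, forcing even powers of x.
3. Checking where it meets the axes: one z-axis crossing is at z = 0; one x-axis crossing is at x = 0; one y-axis crossing is at y = 0.
4. Solving for integer coefficients yields p as stated.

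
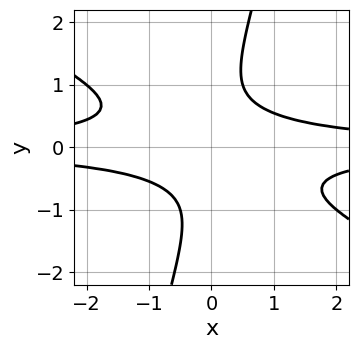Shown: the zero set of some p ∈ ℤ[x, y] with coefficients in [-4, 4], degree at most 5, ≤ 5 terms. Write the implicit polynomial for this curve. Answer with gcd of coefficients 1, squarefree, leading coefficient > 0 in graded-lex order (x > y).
2*x^2*y^2 + 3*x*y^3 - y^4 - 1

The degree is 4 — a generic line meets the curve in up to 4 points.
Against the integer gridlines: it misses every integer gridline on the y-axis; no x-intercept at any integer in the box.
Solving for integer coefficients yields p as stated.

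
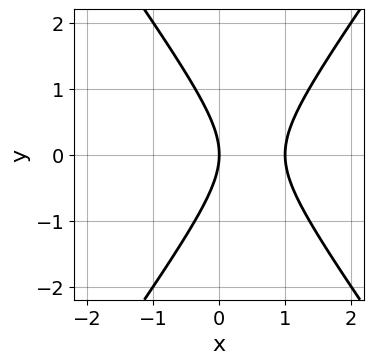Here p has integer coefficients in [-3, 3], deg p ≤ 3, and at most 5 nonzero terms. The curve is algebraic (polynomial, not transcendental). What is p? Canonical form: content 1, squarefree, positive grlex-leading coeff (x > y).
(a) The degree is 2 — a generic line meets the curve in up to 2 points.
(b) Symmetries: the y ↦ −y reflection is a symmetry, so y appears only in even powers.
(c) From the axis intercepts and sections: it meets the y-axis at y = 0 (among the integer gridlines); among the integer gridlines, it crosses the x-axis at x ∈ {0, 1}.
(d) These observations pin down the coefficients.

2*x^2 - y^2 - 2*x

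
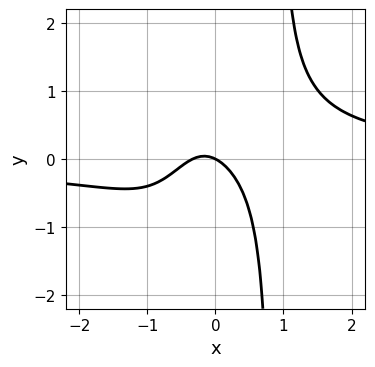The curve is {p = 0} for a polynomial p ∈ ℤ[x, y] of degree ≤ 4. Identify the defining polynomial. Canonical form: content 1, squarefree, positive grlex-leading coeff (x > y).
deg p = 4. A generic line meets the curve in up to 4 points.
Checking where it meets the axes: it crosses the y-axis at the gridline y = 0; it crosses the x-axis at the gridline x = 0.
Solving for integer coefficients yields p as stated.

3*x^3*y - 3*x^2 - x - 2*y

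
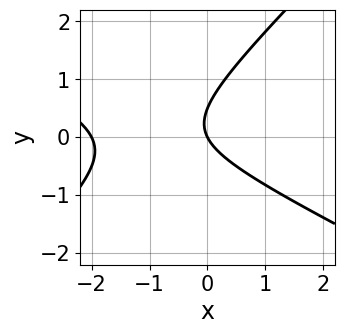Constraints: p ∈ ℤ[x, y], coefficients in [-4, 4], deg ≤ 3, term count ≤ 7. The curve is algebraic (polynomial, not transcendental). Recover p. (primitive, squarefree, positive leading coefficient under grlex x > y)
x^2 + x*y - 2*y^2 + 2*x + y

The degree is 2 — a generic line meets the curve in up to 2 points.
Against the integer gridlines: the x-axis gridline crossings are at x ∈ {-2, 0}; it meets the y-axis at y = 0 (among the integer gridlines).
Assembling these constraints gives the stated polynomial.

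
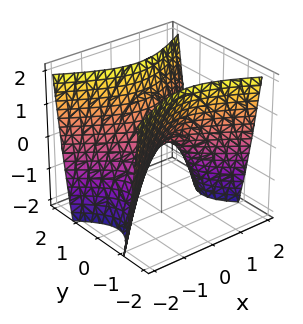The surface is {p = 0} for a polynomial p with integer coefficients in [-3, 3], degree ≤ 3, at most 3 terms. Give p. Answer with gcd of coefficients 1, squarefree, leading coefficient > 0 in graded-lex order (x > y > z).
x^2 - 2*y^2 + z

1. Degree: a saddle surface; a quadric, so deg p = 2.
2. Symmetries: mirror symmetry y ↦ −y ⇒ only even powers of y; the x ↦ −x reflection is a symmetry, so x appears only in even powers.
3. From the visible intercepts: it meets the y-axis at y = 0 (among the integer gridlines); it meets the x-axis at x = 0 (among the integer gridlines).
4. Assembling these constraints gives the stated polynomial.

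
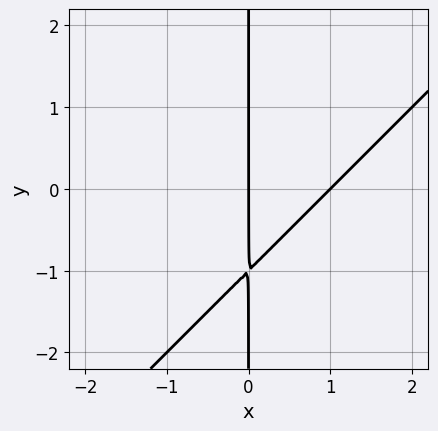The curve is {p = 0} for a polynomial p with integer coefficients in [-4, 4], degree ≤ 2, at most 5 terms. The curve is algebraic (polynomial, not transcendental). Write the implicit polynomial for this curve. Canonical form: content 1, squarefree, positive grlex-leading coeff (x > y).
Degree: no degree-1 curve has this shape, so deg p = 2.
From the visible intercepts: the x-axis gridline crossings are at x ∈ {0, 1}; every point of the y-axis in the box is on the curve.
Putting this together gives p.

x^2 - x*y - x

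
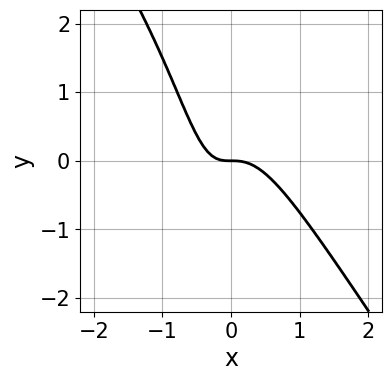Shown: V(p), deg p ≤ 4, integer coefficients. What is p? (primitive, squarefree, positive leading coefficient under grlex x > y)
3*x^3 + 2*x^2*y + x*y + y

The degree is 3 — a generic line meets the curve in up to 3 points.
Checking where it meets the axes: it crosses the y-axis at the gridline y = 0; one x-axis crossing is at x = 0.
These observations pin down the coefficients.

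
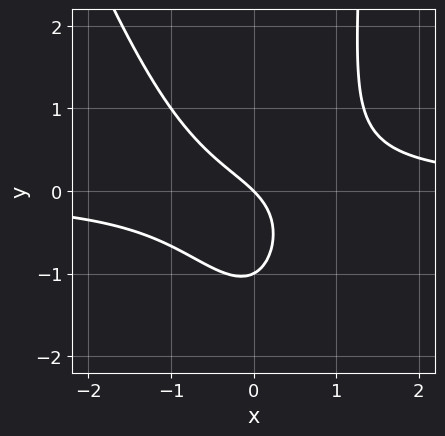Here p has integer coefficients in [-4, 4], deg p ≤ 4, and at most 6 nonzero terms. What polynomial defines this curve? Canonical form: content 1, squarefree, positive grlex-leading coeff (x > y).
1. deg p = 3.
2. From the visible intercepts: one x-axis crossing is at x = 0; among the integer gridlines, it crosses the y-axis at y ∈ {-1, 0}.
3. Putting this together gives p.

3*x^2*y + x*y^2 - 2*y^2 - 2*x - 2*y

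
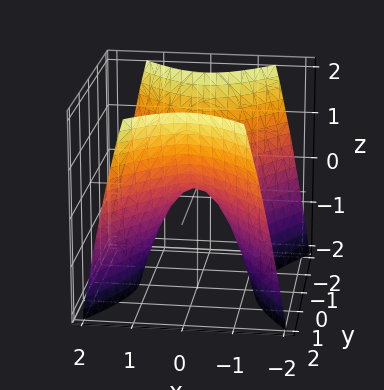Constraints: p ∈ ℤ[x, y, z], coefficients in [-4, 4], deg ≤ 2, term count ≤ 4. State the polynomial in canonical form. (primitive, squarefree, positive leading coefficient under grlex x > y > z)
3*x^2 - 2*y^2 + 2*z

First, degree: a saddle surface; a quadric, so deg p = 2.
Next, symmetries: it's symmetric under y → −y, forcing even powers of y; mirror symmetry x ↦ −x ⇒ only even powers of x.
Then, from the axis intercepts and sections: one z-axis crossing is at z = 0; it meets the y-axis at y = 0 (among the integer gridlines); it meets the x-axis at x = 0 (among the integer gridlines).
Finally, the integer polynomial consistent with all of this is the stated p.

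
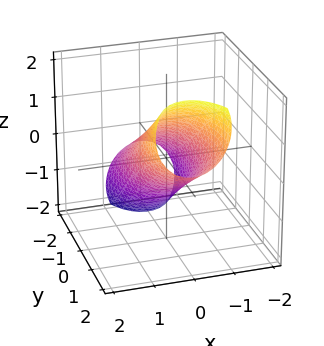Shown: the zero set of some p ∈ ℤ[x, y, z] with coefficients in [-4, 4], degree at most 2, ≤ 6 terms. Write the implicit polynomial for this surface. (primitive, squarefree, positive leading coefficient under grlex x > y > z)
(a) The degree is 2 — a generic line meets the surface in up to 2 points.
(b) From the visible intercepts: among the integer gridlines, it crosses the z-axis at z ∈ {-1, 1}.
(c) Assembling these constraints gives the stated polynomial.

3*x^2 + y^2 - 3*y*z + 2*z^2 - 2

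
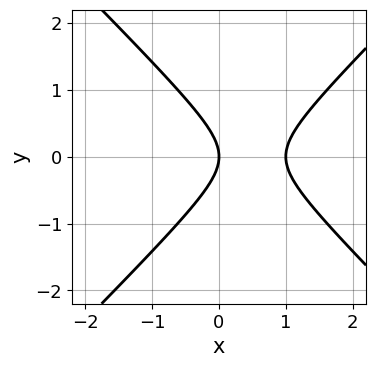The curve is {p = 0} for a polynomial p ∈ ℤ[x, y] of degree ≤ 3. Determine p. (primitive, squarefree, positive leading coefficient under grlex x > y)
x^2 - y^2 - x

(a) Degree: a generic line meets the curve in up to 2 points, so deg p = 2.
(b) Symmetries: it's symmetric under y → −y, forcing even powers of y.
(c) From the axis intercepts and sections: one y-axis crossing is at y = 0; among the integer gridlines, it crosses the x-axis at x ∈ {0, 1}.
(d) Fitting integer coefficients to these (and the overall shape) gives p.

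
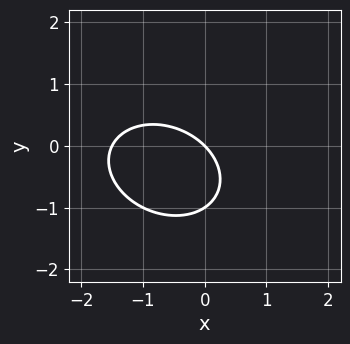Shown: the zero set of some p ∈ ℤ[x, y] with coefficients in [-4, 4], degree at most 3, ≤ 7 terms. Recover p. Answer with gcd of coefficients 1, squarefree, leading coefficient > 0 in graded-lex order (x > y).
2*x^2 + x*y + 3*y^2 + 3*x + 3*y

(a) Degree: no degree-1 curve has this shape, so deg p = 2.
(b) Reading off the gridlines: it meets the x-axis at x = 0 (among the integer gridlines); the y-axis gridline crossings are at y ∈ {-1, 0}.
(c) Assembling these constraints gives the stated polynomial.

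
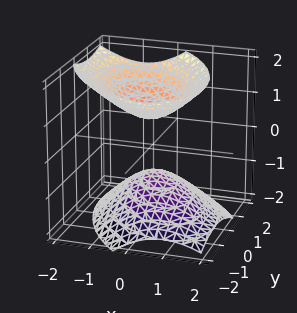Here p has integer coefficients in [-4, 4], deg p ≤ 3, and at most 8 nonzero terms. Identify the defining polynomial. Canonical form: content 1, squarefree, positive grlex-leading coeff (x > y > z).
3*x^2 + 2*x*y + x*z + 2*y^2 - 3*z^2 + 2

First, the picture has 2 separate pieces.
Then, the degree is 2 — no degree-1 surface has this shape.
Then, checking where it meets the axes: it misses every integer gridline on the x-axis; it misses every integer gridline on the y-axis.
Finally, assembling these constraints gives the stated polynomial.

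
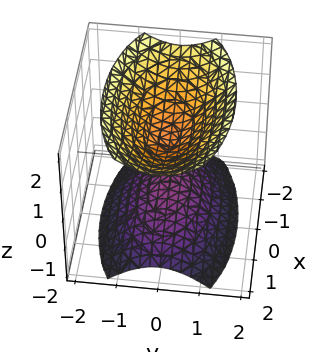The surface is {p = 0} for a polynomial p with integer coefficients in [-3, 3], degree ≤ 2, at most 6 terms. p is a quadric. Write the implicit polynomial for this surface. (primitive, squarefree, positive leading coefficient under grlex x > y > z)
x^2 + 3*y^2 - 2*z^2 + 1

1. I count 2 distinct pieces. Treating them together as one polynomial.
2. Degree: two separate bowl-shaped sheets opening away from each other; a quadric, so deg p = 2.
3. Symmetries: mirror symmetry x ↦ −x ⇒ only even powers of x; mirror symmetry z ↦ −z ⇒ only even powers of z; the y ↦ −y reflection is a symmetry, so y appears only in even powers.
4. Checking where it meets the axes: it misses every integer gridline on the x-axis; no y-intercept at any integer in the box.
5. Matching integer coefficients to the picture gives p.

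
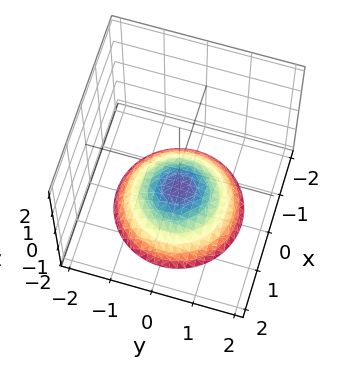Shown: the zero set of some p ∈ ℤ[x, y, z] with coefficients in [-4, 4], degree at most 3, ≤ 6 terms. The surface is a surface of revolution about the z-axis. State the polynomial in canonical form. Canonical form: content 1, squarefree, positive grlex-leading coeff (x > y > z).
(a) Degree: a generic line meets the surface in up to 2 points, so deg p = 2.
(b) Symmetries: rotational symmetry about the z-axis ⇒ p depends on x, y only through x² + y².
(c) From the axis intercepts and sections: it misses every integer gridline on the x-axis; one z-axis crossing is at z = -1; no y-intercept at any integer in the box; a circular section at z = -2 has radius between 1 and 2.
(d) Solving for integer coefficients yields p as stated.

x^2 + y^2 + 2*z + 2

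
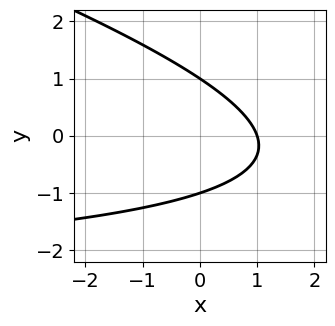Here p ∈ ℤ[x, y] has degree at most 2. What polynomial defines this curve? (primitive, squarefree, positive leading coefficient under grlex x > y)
x*y + 3*y^2 + 3*x - 3

First, degree: no degree-1 curve has this shape, so deg p = 2.
Then, checking where it meets the axes: among the integer gridlines, it crosses the y-axis at y ∈ {-1, 1}; it meets the x-axis at x = 1 (among the integer gridlines).
Finally, the integer polynomial consistent with all of this is the stated p.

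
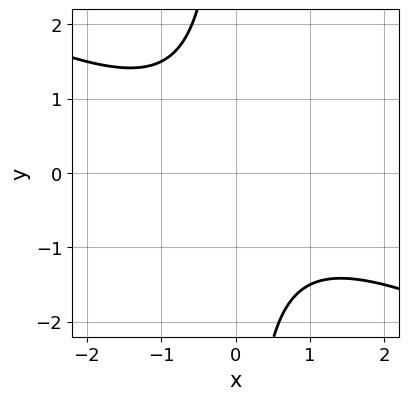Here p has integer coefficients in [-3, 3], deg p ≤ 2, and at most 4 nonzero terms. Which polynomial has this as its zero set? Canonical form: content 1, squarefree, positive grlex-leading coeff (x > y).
x^2 + 2*x*y + 2

First, the degree is 2 — no degree-1 curve has this shape.
Next, observable constraints: no y-intercept at any integer in the box; it misses every integer gridline on the x-axis.
Finally, the integer polynomial consistent with all of this is the stated p.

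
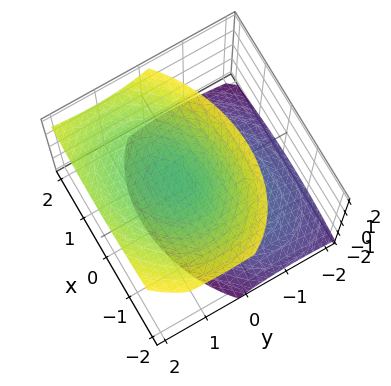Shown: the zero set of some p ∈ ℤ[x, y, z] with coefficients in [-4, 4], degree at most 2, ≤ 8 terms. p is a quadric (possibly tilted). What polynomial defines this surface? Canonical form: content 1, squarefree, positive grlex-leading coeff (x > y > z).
(a) The picture has 2 separate pieces. Treating them together as one polynomial.
(b) Degree: a generic line meets the surface in up to 2 points, so deg p = 2.
(c) From the axis intercepts and sections: it misses every integer gridline on the x-axis; the z-axis gridline crossings are at z ∈ {-1, 1}; it misses every integer gridline on the y-axis.
(d) Putting this together gives p.

2*x^2 - x*y + 3*y^2 - 3*y*z - 3*z^2 + 3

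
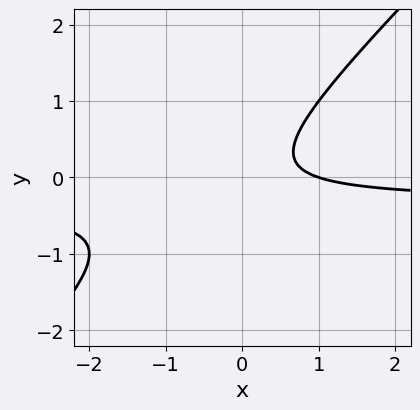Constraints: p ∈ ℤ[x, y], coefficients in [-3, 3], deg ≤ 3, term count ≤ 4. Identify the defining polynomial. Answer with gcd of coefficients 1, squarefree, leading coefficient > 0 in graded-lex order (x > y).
3*x*y - 3*y^2 + x - 1

First, deg p = 2. No degree-1 curve has this shape.
Then, against the integer gridlines: it meets the x-axis at x = 1 (among the integer gridlines); it misses every integer gridline on the y-axis.
Finally, matching integer coefficients to the picture gives p.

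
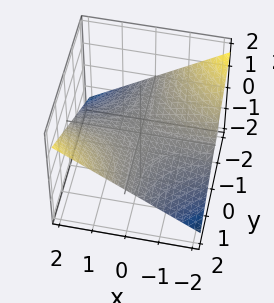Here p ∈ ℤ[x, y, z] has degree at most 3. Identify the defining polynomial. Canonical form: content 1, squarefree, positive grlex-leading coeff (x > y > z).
x*y - 3*z

(a) Degree: a hyperbolic paraboloid; a quadric, so deg p = 2.
(b) Against the integer gridlines: every point of the y-axis in the box is on the surface; one z-axis crossing is at z = 0; the visible x-axis segment lies entirely on the surface.
(c) These observations pin down the coefficients.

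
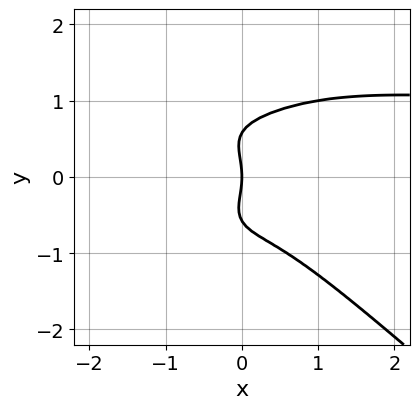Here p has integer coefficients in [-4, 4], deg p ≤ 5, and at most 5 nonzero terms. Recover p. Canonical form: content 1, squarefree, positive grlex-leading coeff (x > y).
2*x^3*y + 3*y^4 - 2*x^3 - y^2 - 2*x

First, deg p = 4. No degree-3 curve has this shape.
Then, against the integer gridlines: it crosses the x-axis at the gridline x = 0; it meets the y-axis at y = 0 (among the integer gridlines).
Finally, matching integer coefficients to the picture gives p.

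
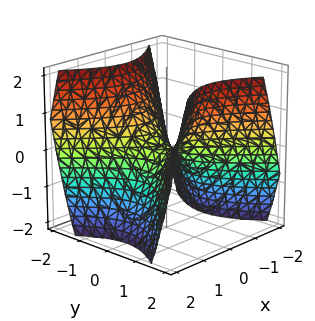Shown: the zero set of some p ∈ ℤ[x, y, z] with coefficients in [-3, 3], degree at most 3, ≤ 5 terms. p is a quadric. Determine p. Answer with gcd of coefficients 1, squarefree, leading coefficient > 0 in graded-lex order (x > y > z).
First, degree: a saddle surface; a quadric, so deg p = 2.
Next, symmetries: the x ↦ −x reflection is a symmetry, so x appears only in even powers; the y ↦ −y reflection is a symmetry, so y appears only in even powers.
Then, from the visible intercepts: it meets the x-axis at x = 0 (among the integer gridlines); it meets the y-axis at y = 0 (among the integer gridlines).
Finally, together with the visible shape, these determine p as stated.

x^2 - y^2 + z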